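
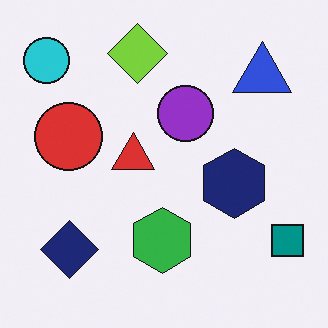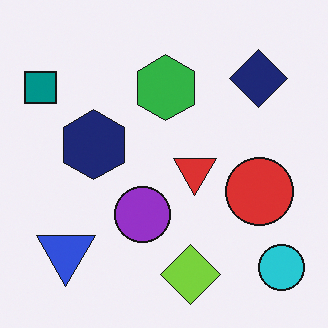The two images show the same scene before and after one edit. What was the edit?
The transformation is: rotated 180°.

The cyan circle sits in the top-left of the first image and the bottom-right of the second — consistent with a whole-image 180° rotation.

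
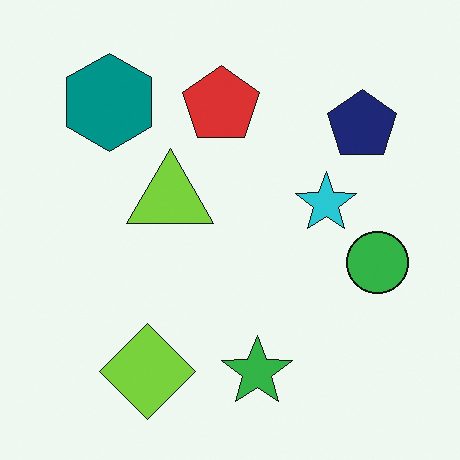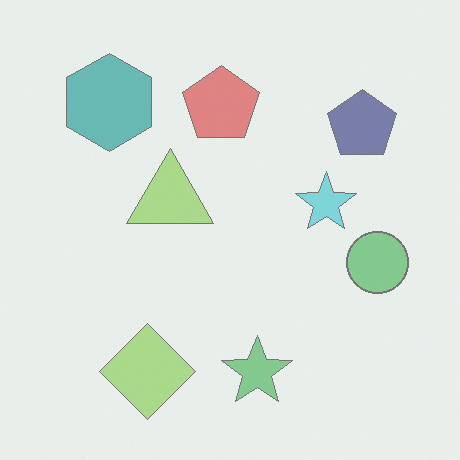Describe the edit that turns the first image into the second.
Washed out (contrast reduced).

Tones are pushed toward mid-grey across the whole image — a global contrast change.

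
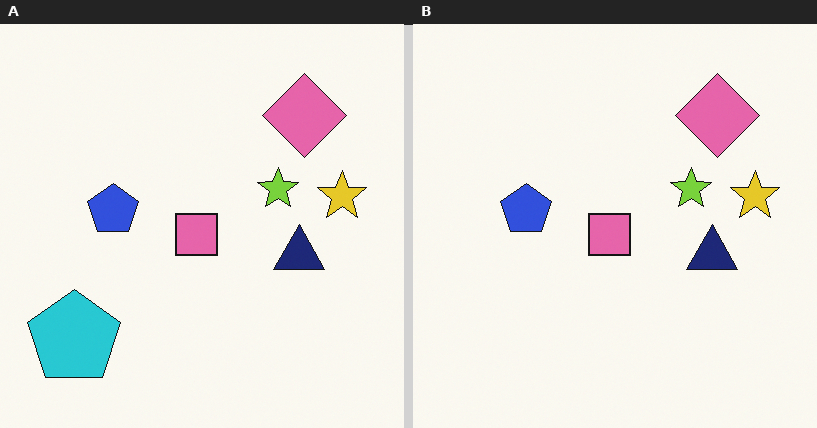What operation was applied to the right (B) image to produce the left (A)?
It was overlaid with an additional cyan pentagon.

A cyan pentagon appears in the left (A) image that is absent from the right (B).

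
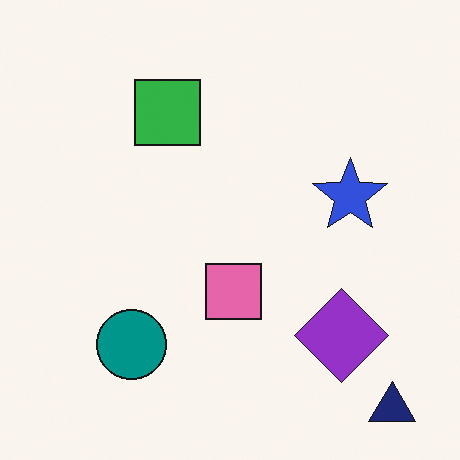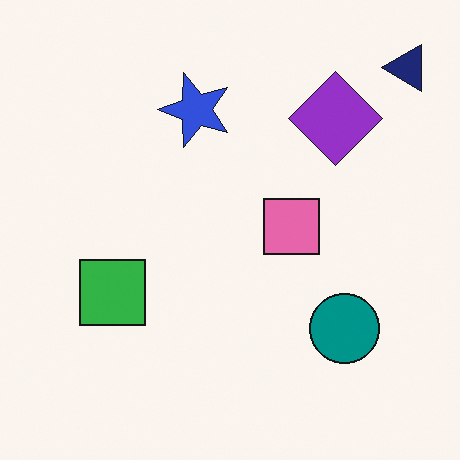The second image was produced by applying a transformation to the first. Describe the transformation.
The transformation is: rotated 90° counter-clockwise.

The navy triangle sits in the bottom-right of the first image and the top-right of the second — consistent with a whole-image 90° counter-clockwise rotation.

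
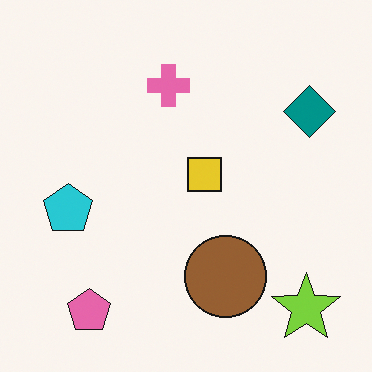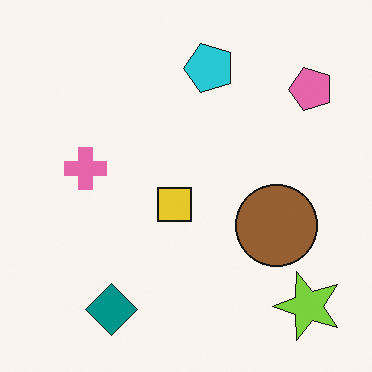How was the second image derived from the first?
It was transposed (reflected across the top-left ↔ bottom-right diagonal).

Shapes have swapped their row and column positions — what was in the top-right is now in the bottom-left — a diagonal reflection.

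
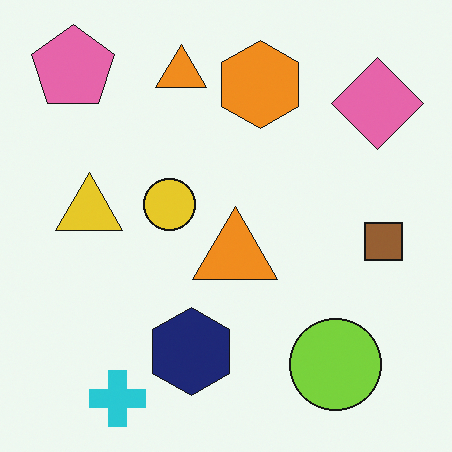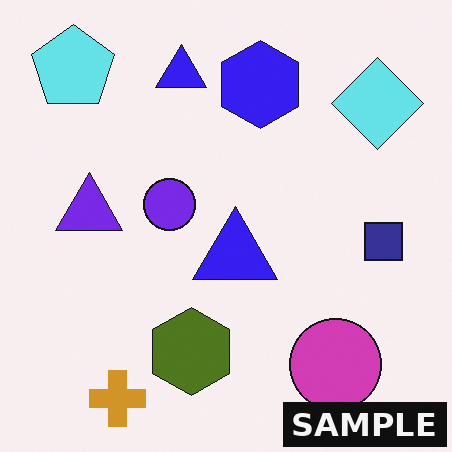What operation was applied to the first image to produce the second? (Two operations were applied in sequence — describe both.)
This is the original image hue-shifted through roughly half the color wheel, then watermarked with the text "SAMPLE" in the lower-right corner.

Every shape's color has rotated by the same amount around the hue wheel — a uniform hue shift. A dark label reading "SAMPLE" appears in the lower-right corner.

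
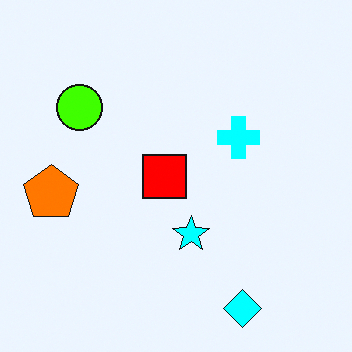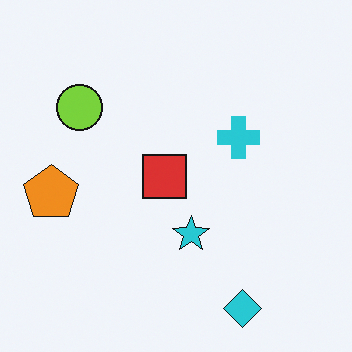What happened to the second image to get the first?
The transformation is: made much more vivid (saturation change).

All colors are more vivid — a global saturation change.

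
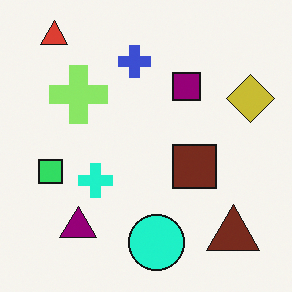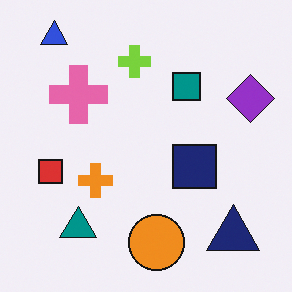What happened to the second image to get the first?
Hue-shifted noticeably.

Every shape's color has rotated by the same amount around the hue wheel — a uniform hue shift.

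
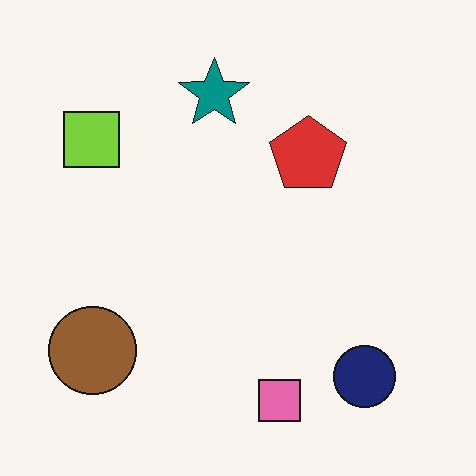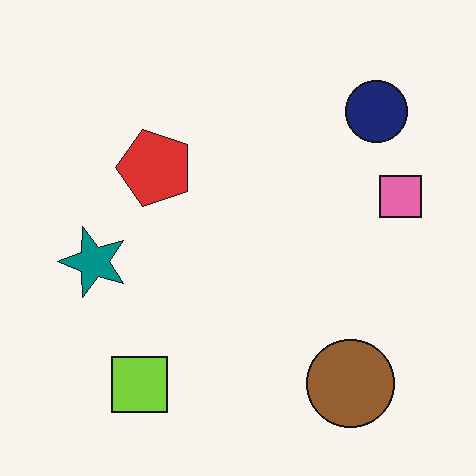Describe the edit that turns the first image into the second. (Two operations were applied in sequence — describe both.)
The second image is the first rotated 90° counter-clockwise, then given moderate JPEG compression.

The navy circle sits in the bottom-right of the first image and the top-right of the second — consistent with a whole-image 90° counter-clockwise rotation. Blocky 8×8 compression artifacts appear around shape edges and the flat background shows ringing — characteristic JPEG degradation.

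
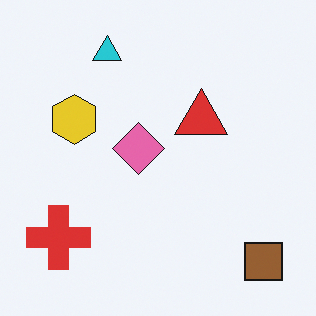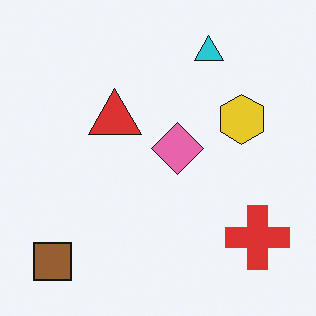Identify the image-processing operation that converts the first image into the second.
Flipped horizontally (left ↔ right).

The brown square is in the bottom-right of the first image and the bottom-left of the second — shapes on opposite sides of the vertical midline have swapped in a mirror flip.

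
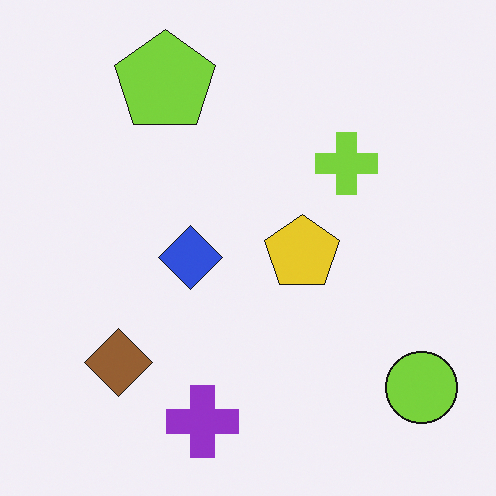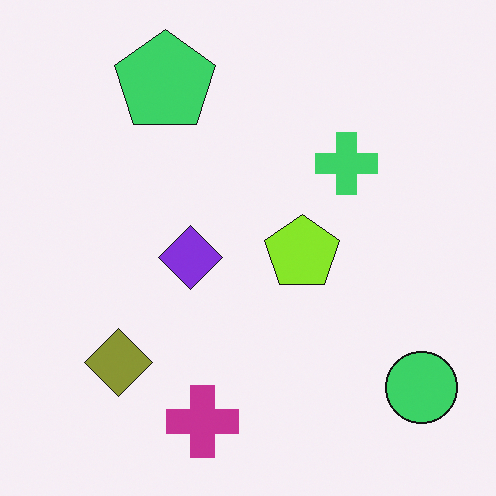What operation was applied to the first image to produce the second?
The second image is the first hue-shifted slightly.

Every shape's color has rotated by the same amount around the hue wheel — a uniform hue shift.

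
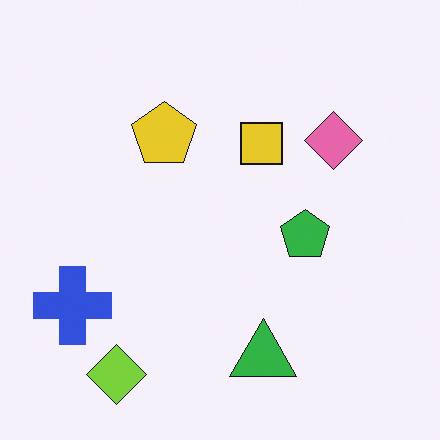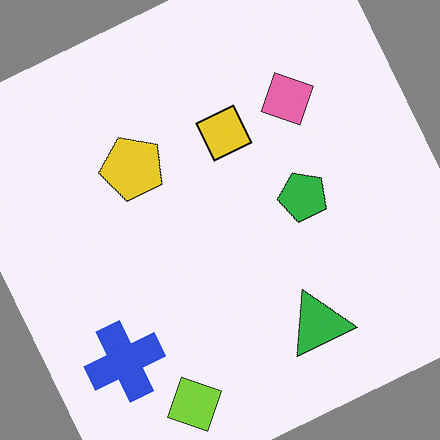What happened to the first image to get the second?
The second image is the first rotated counter-clockwise by a moderate amount.

Every shape is tilted by the same angle and the image corners show triangular fill wedges — a whole-image rotation by a non-right angle.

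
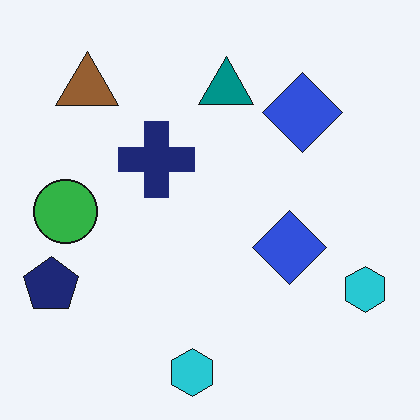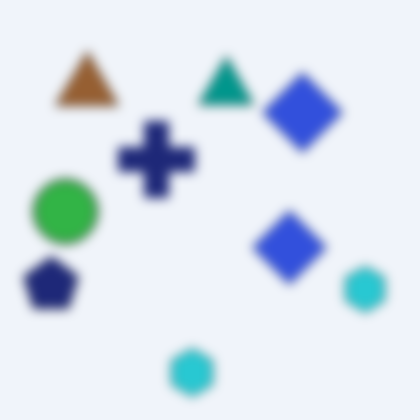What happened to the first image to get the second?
This is the original image heavily blurred.

Shape edges and outlines are uniformly softened across the whole image.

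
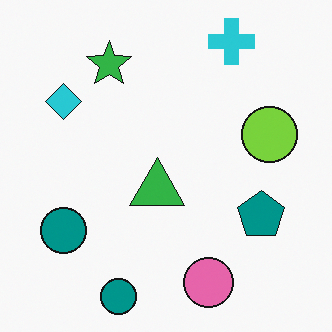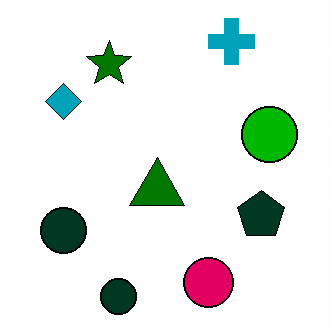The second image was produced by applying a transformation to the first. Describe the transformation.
This is the original image boosted in contrast.

Tones are pushed away from mid-grey across the whole image — a global contrast change.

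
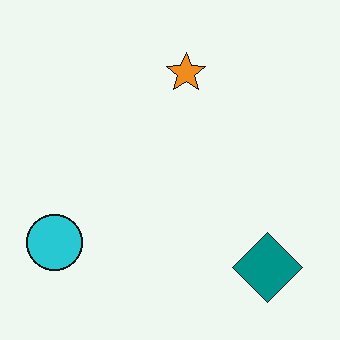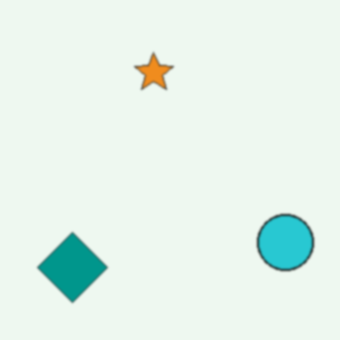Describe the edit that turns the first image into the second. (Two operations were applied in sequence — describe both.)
The second image is the first lightly blurred, then flipped horizontally (left ↔ right).

Shape edges and outlines are uniformly softened across the whole image. The cyan circle is in the bottom-left of the first image and the bottom-right of the second — shapes on opposite sides of the vertical midline have swapped in a mirror flip.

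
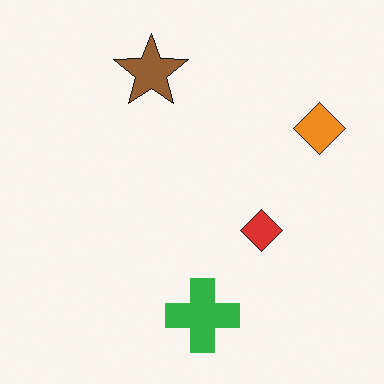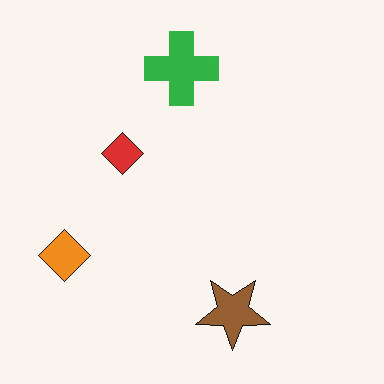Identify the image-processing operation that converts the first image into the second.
The image was rotated 180°.

The orange diamond sits in the right of the first image and the left of the second — consistent with a whole-image 180° rotation.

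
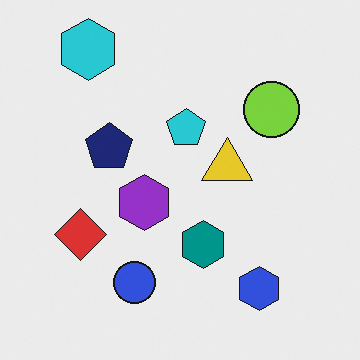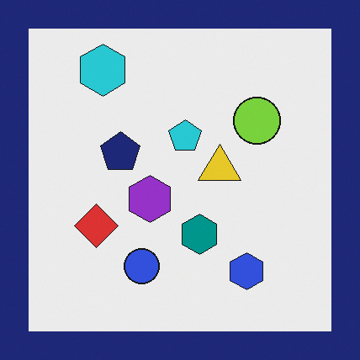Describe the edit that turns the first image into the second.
It was framed with a navy border.

A solid navy frame runs around the edge of the second image, with the content slightly shrunk inside it.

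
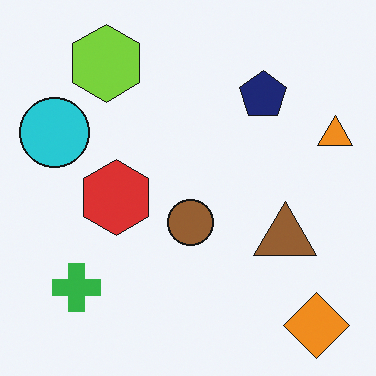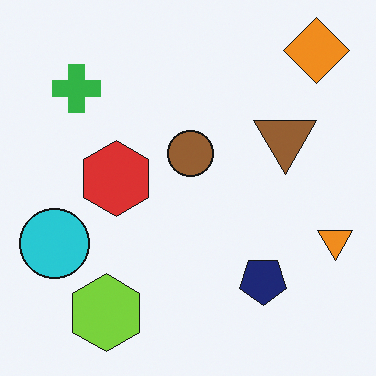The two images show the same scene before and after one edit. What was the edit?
Flipped vertically (top ↔ bottom).

The orange diamond is in the bottom-right of the first image and the top-right of the second — shapes on opposite sides of the horizontal midline have swapped in a mirror flip.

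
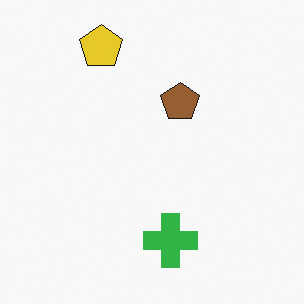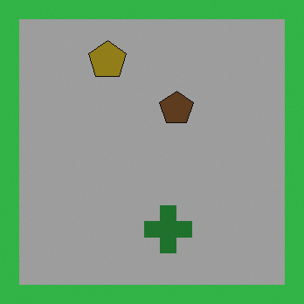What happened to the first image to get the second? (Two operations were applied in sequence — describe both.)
This is the original image darkened a lot, then framed with a green border.

Every pixel — background and shapes alike — is uniformly darkened. A solid green frame runs around the edge of the second image, with the content slightly shrunk inside it.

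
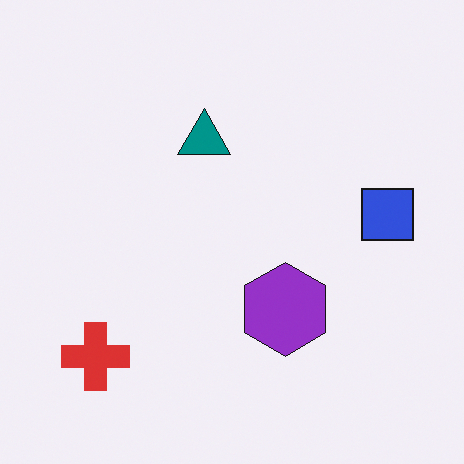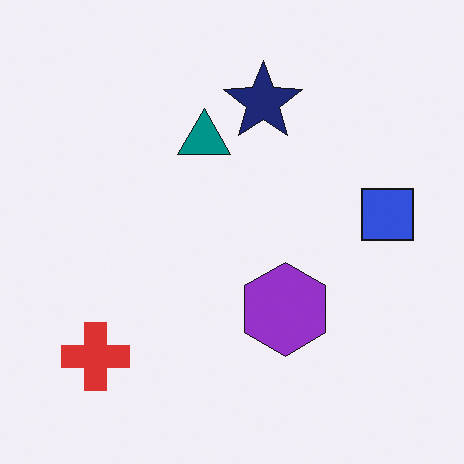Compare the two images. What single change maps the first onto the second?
It was overlaid with an additional navy star.

A navy star appears in the second image that is absent from the first.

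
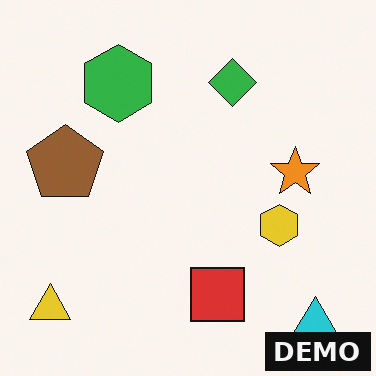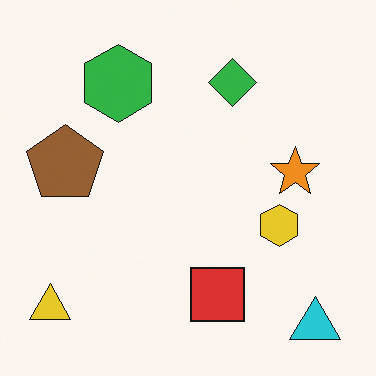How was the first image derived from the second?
This is the original image watermarked with the text "DEMO" in the lower-right corner.

A dark label reading "DEMO" appears in the lower-right corner.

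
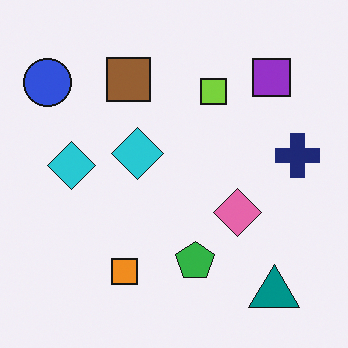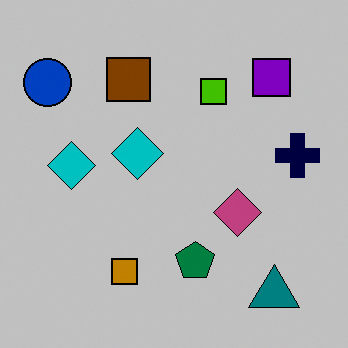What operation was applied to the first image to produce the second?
Aggressively posterized.

Each flat color has snapped to a coarser quantized level — most visibly, the near-white background has dropped to a flat grey.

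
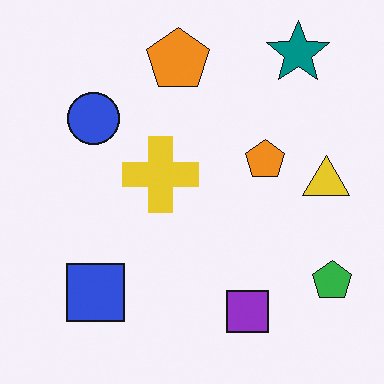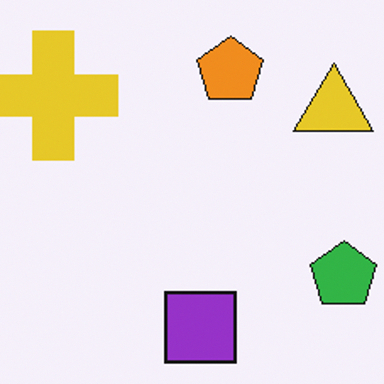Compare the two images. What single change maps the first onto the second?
The transformation is: cropped tightly and scaled back up.

The visible shapes are larger and the field of view is narrower; shapes near the original edges may be partly or wholly outside the frame — a crop-and-rescale.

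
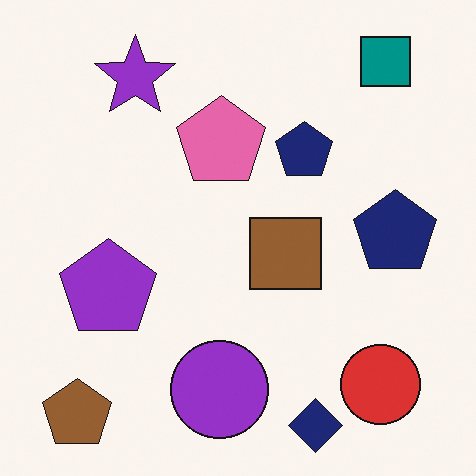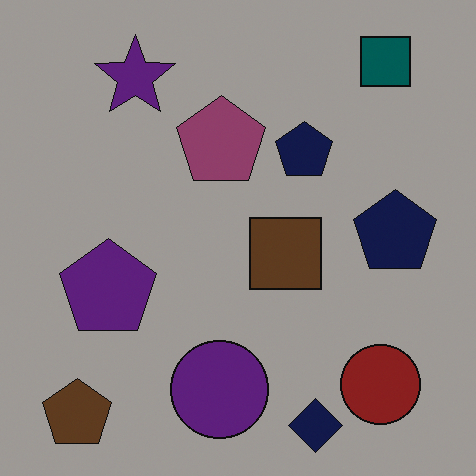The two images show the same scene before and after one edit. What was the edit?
It was noticeably darkened.

Every pixel — background and shapes alike — is uniformly darkened.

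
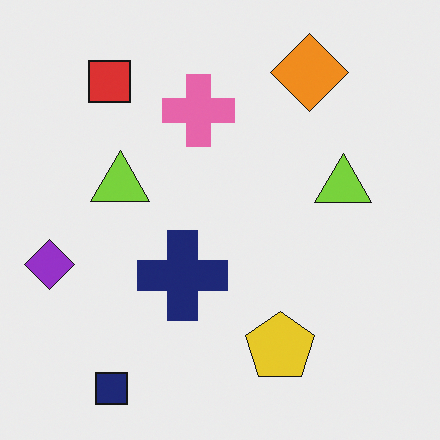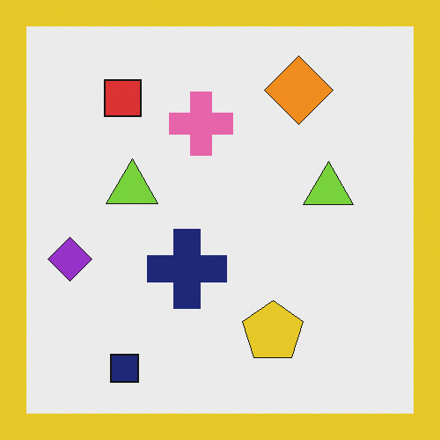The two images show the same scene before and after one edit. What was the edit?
The second image is the first framed with a yellow border.

A solid yellow frame runs around the edge of the second image, with the content slightly shrunk inside it.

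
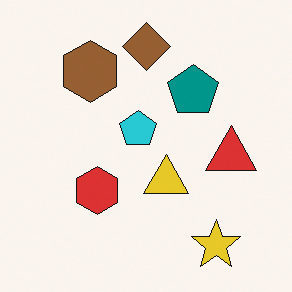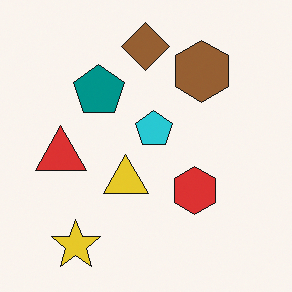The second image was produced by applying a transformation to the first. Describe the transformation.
This is the original image flipped horizontally (left ↔ right).

The red triangle is in the right of the first image and the left of the second — shapes on opposite sides of the vertical midline have swapped in a mirror flip.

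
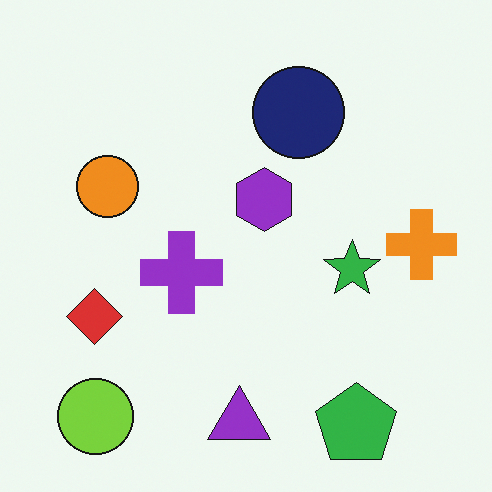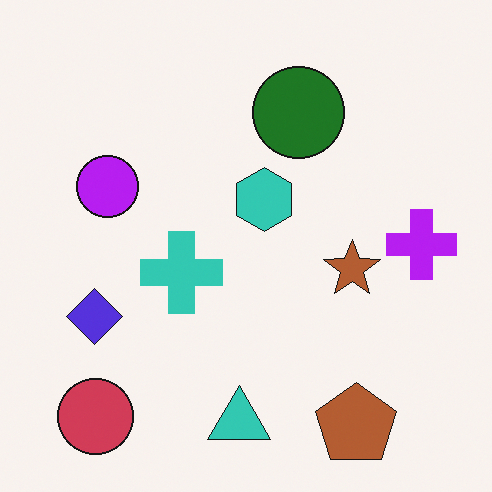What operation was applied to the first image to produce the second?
The image was hue-shifted through roughly half the color wheel.

Every shape's color has rotated by the same amount around the hue wheel — a uniform hue shift.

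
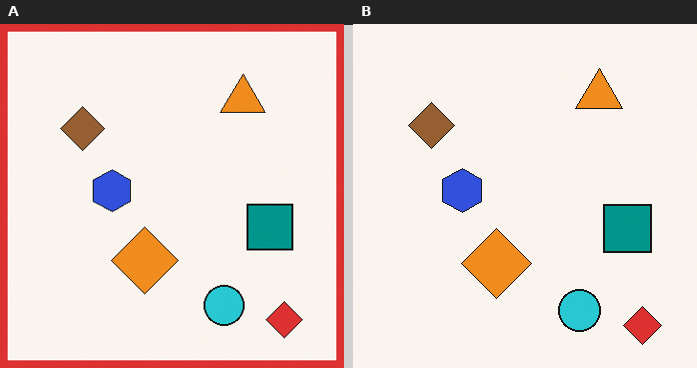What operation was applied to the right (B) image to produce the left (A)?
The image was framed with a red border.

A solid red frame runs around the edge of the left (A) image, with the content slightly shrunk inside it.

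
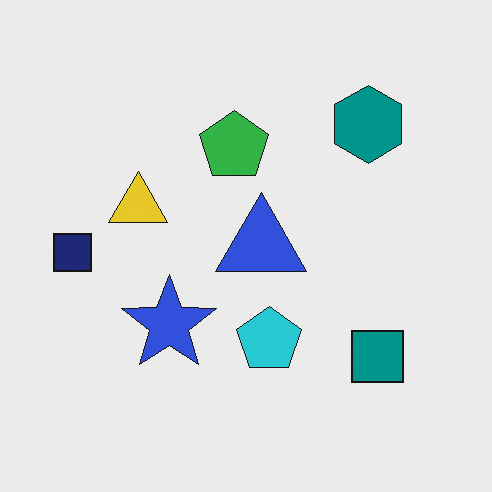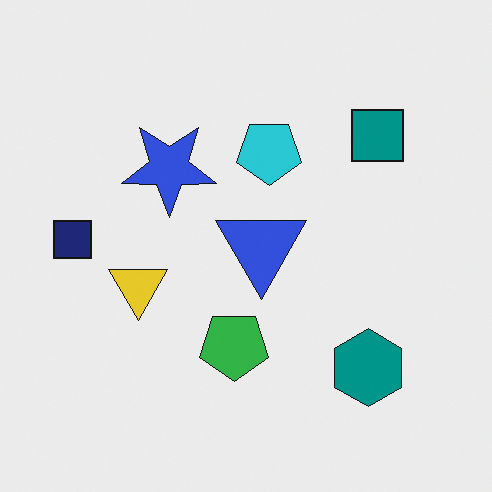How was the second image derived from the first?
It was flipped vertically (top ↔ bottom).

The teal hexagon is in the top-right of the first image and the bottom-right of the second — shapes on opposite sides of the horizontal midline have swapped in a mirror flip.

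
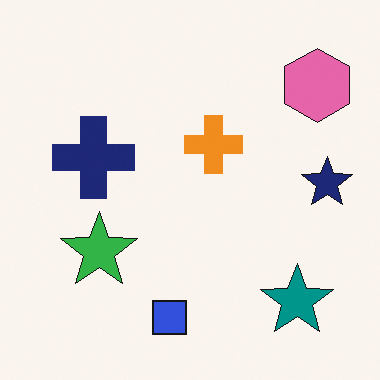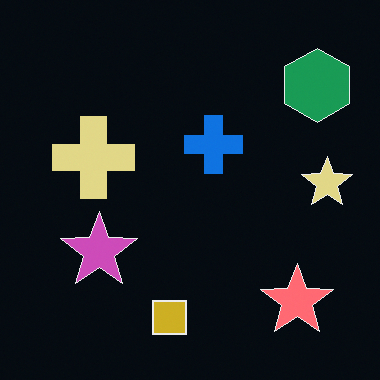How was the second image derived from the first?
The transformation is: color-inverted (negative).

The light background has become dark and every shape's color is its complement — a photographic negative.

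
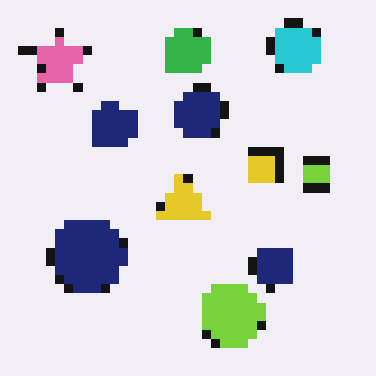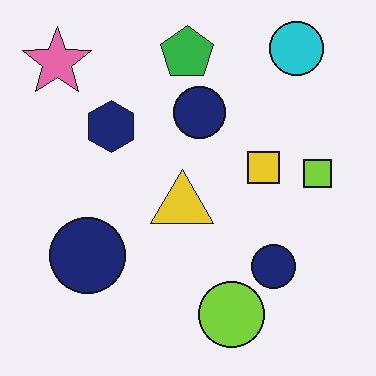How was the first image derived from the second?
The image was coarsely pixelated.

Shapes are reduced to large square blocks; fine edges and outlines are lost — a downscale-then-upscale (mosaic) effect.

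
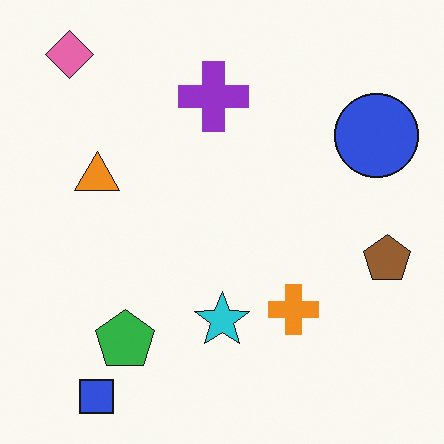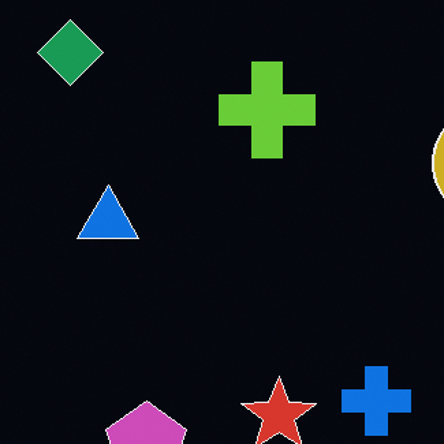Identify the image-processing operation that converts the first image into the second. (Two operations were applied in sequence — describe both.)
This is the original image color-inverted (negative), then cropped to a modestly smaller region and rescaled.

The light background has become dark and every shape's color is its complement — a photographic negative. The visible shapes are larger and the field of view is narrower; shapes near the original edges may be partly or wholly outside the frame — a crop-and-rescale.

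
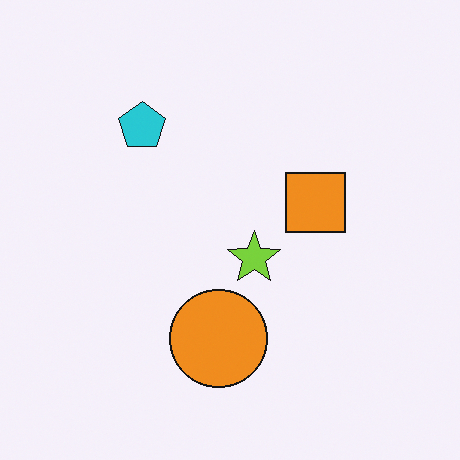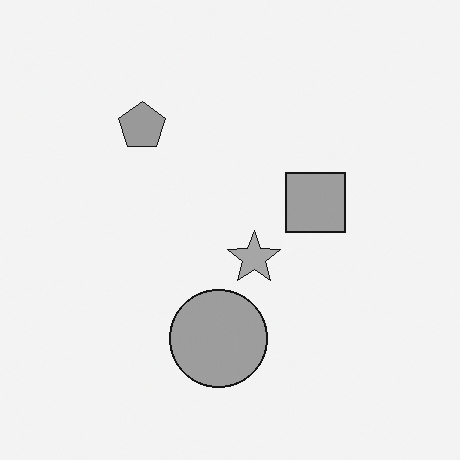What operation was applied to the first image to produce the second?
The second image is the first converted to grayscale.

All color is removed — every shape is now a shade of grey.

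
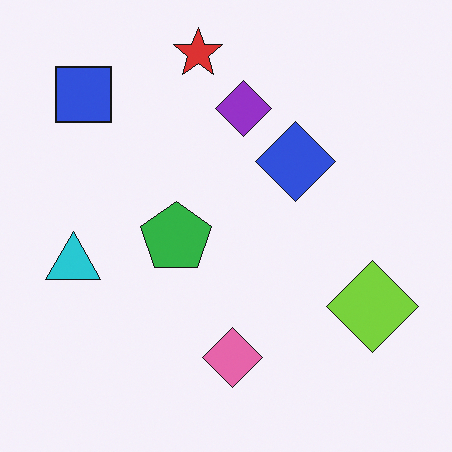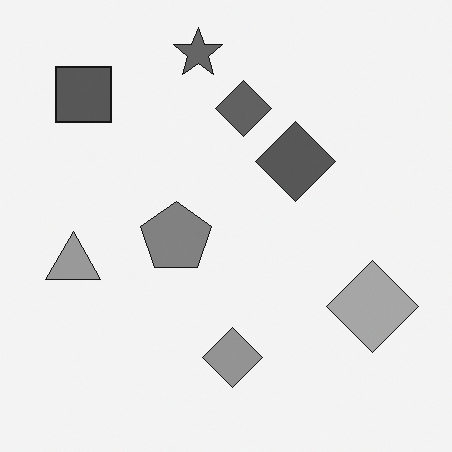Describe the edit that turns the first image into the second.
This is the original image converted to grayscale.

All color is removed — every shape is now a shade of grey.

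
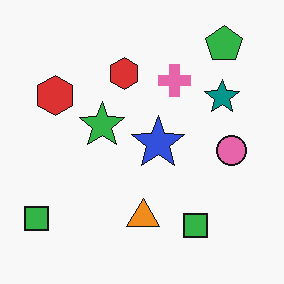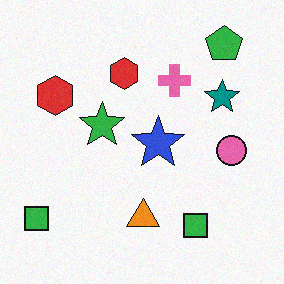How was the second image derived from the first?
The image was degraded with subtle gaussian noise.

Random speckle covers the whole image, including the flat background.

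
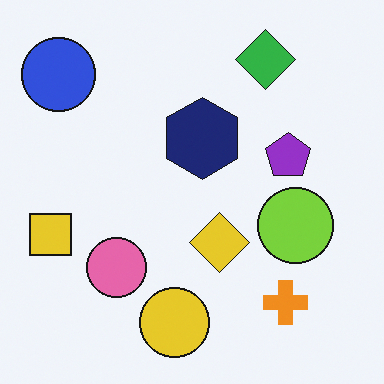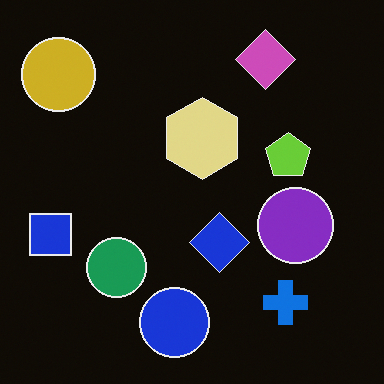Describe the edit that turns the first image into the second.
Color-inverted (negative).

The light background has become dark and every shape's color is its complement — a photographic negative.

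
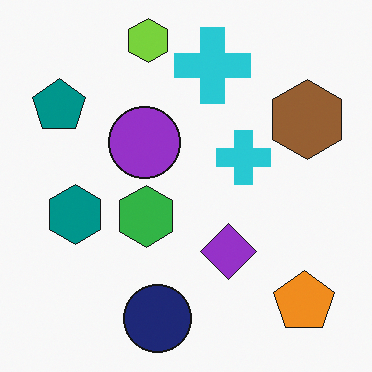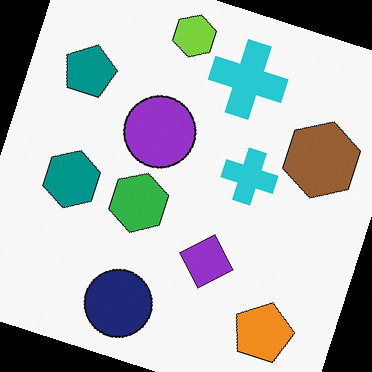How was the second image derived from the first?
The image was rotated clockwise by a clearly visible amount.

Every shape is tilted by the same angle and the image corners show triangular fill wedges — a whole-image rotation by a non-right angle.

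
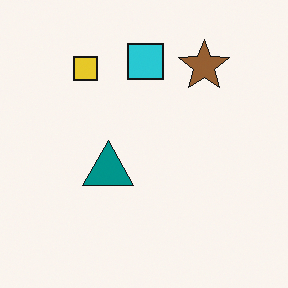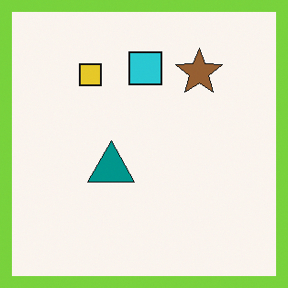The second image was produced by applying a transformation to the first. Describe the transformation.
The second image is the first framed with a lime border.

A solid lime frame runs around the edge of the second image, with the content slightly shrunk inside it.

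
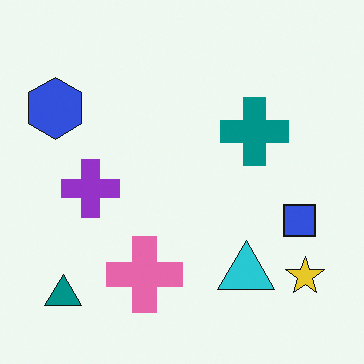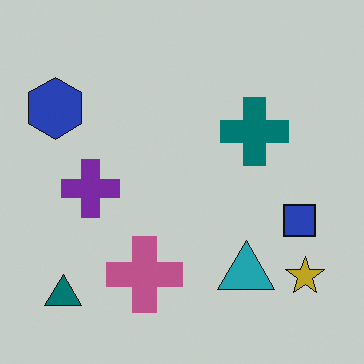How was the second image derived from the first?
The transformation is: darkened a little.

Every pixel — background and shapes alike — is uniformly darkened.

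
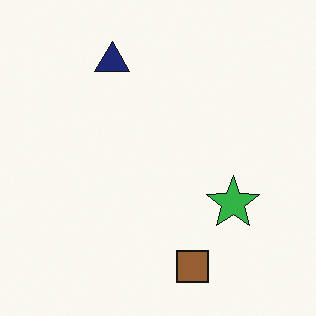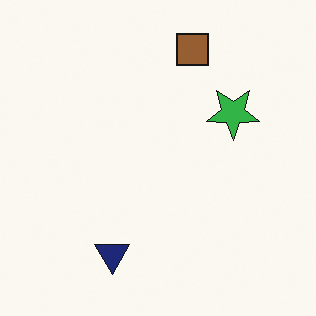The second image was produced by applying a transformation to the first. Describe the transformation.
The second image is the first flipped vertically (top ↔ bottom).

The brown square is in the bottom of the first image and the top of the second — shapes on opposite sides of the horizontal midline have swapped in a mirror flip.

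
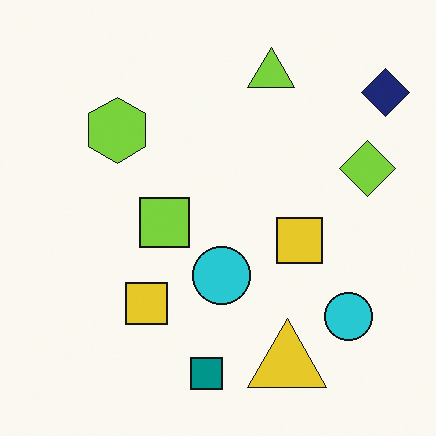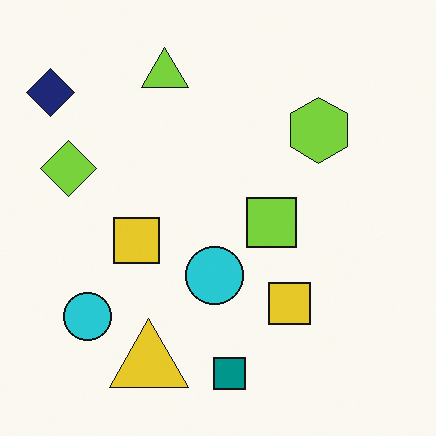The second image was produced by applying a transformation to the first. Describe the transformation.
The image was flipped horizontally (left ↔ right).

The navy diamond is in the top-right of the first image and the top-left of the second — shapes on opposite sides of the vertical midline have swapped in a mirror flip.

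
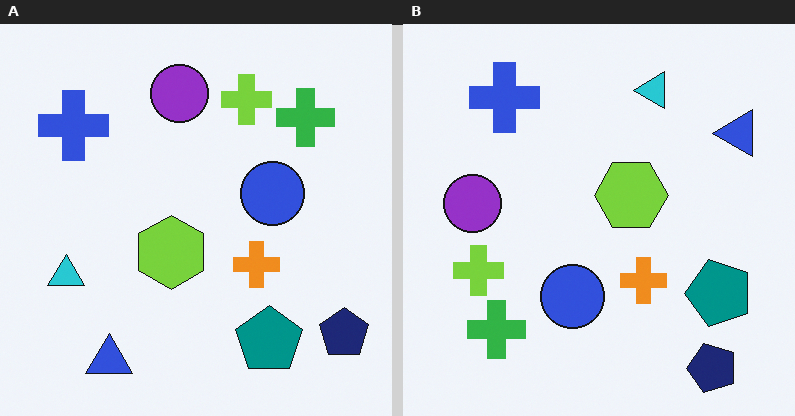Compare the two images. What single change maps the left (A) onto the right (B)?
The image was transposed (reflected across the top-left ↔ bottom-right diagonal).

Shapes have swapped their row and column positions — what was in the top-right is now in the bottom-left — a diagonal reflection.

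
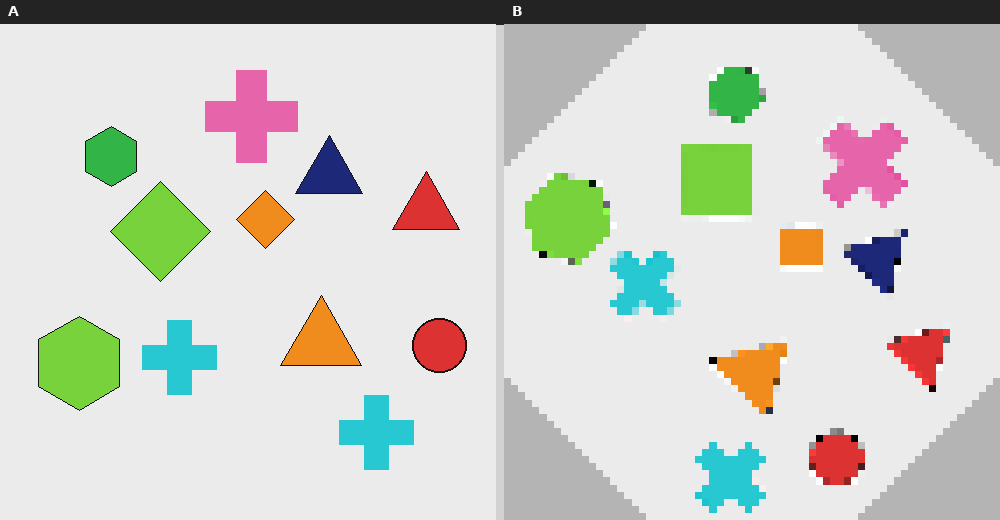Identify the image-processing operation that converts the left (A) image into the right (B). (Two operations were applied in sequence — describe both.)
It was rotated clockwise by a large amount — several tens of degrees, then moderately pixelated.

Every shape is tilted by the same angle and the image corners show triangular fill wedges — a whole-image rotation by a non-right angle. Shapes are reduced to large square blocks; fine edges and outlines are lost — a downscale-then-upscale (mosaic) effect.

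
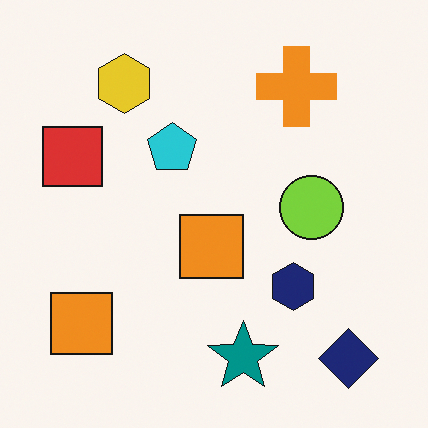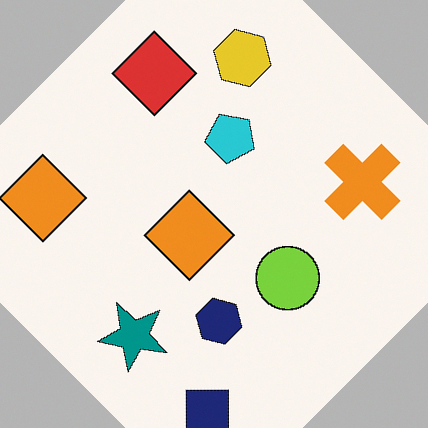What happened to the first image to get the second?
It was rotated clockwise by a large amount — several tens of degrees.

Every shape is tilted by the same angle and the image corners show triangular fill wedges — a whole-image rotation by a non-right angle.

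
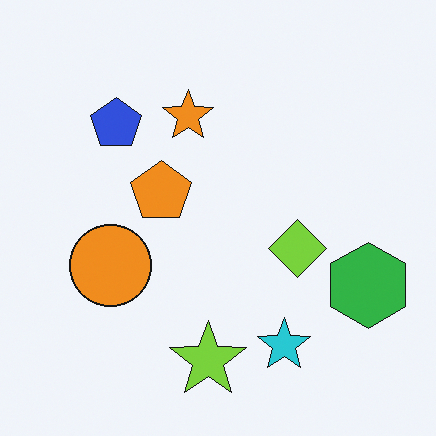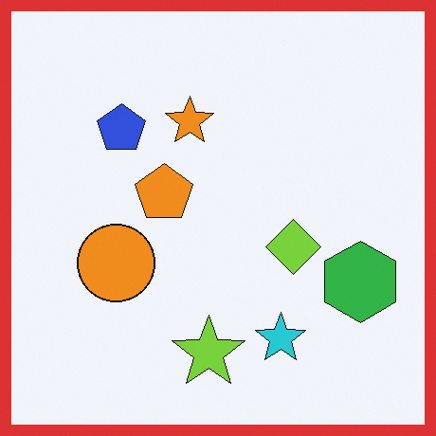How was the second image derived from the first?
The transformation is: framed with a red border.

A solid red frame runs around the edge of the second image, with the content slightly shrunk inside it.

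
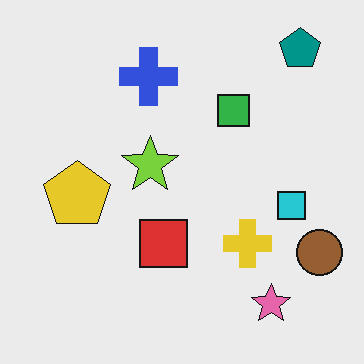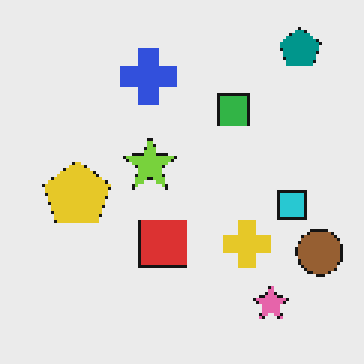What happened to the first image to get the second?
This is the original image lightly pixelated (a mild mosaic effect).

Shapes are reduced to large square blocks; fine edges and outlines are lost — a downscale-then-upscale (mosaic) effect.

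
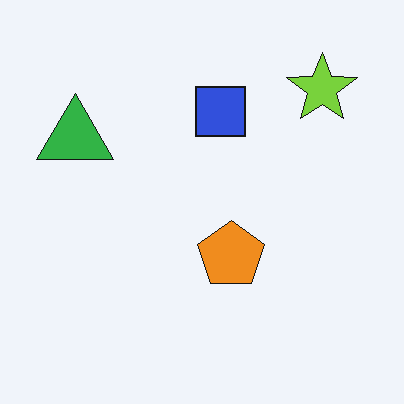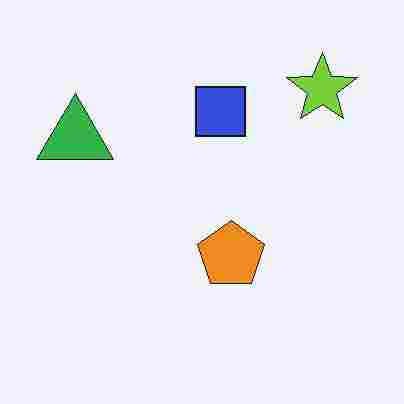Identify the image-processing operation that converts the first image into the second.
This is the original image heavily JPEG-compressed with obvious blocking artifacts.

Blocky 8×8 compression artifacts appear around shape edges and the flat background shows ringing — characteristic JPEG degradation.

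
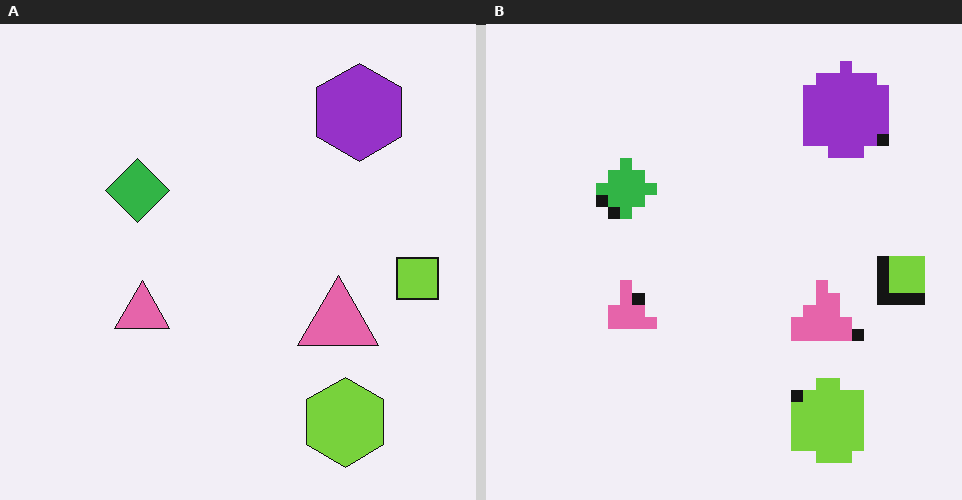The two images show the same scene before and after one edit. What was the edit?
Coarsely pixelated.

Shapes are reduced to large square blocks; fine edges and outlines are lost — a downscale-then-upscale (mosaic) effect.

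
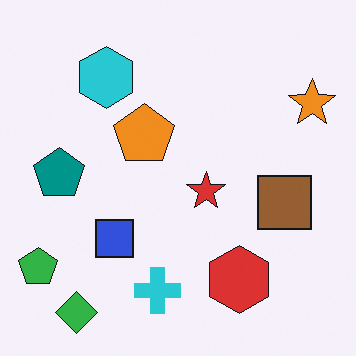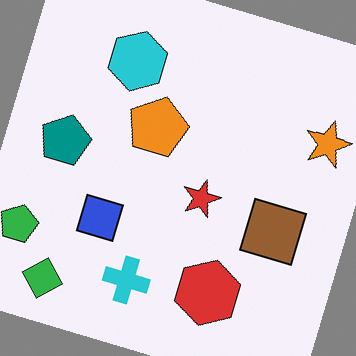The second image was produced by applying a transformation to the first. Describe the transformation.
It was rotated clockwise by a clearly visible amount.

Every shape is tilted by the same angle and the image corners show triangular fill wedges — a whole-image rotation by a non-right angle.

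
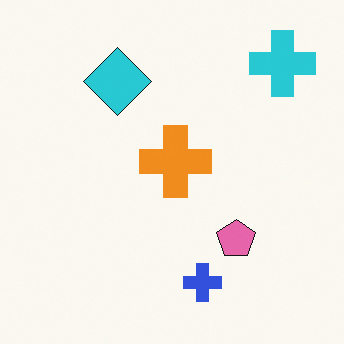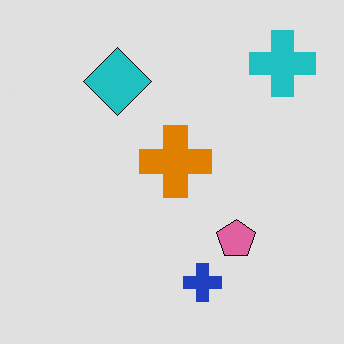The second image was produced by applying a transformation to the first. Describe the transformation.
The transformation is: moderately posterized.

Each flat color has snapped to a coarser quantized level — most visibly, the near-white background has dropped to a flat grey.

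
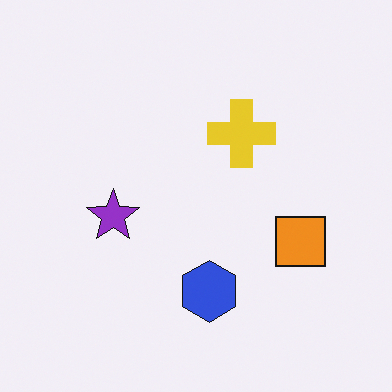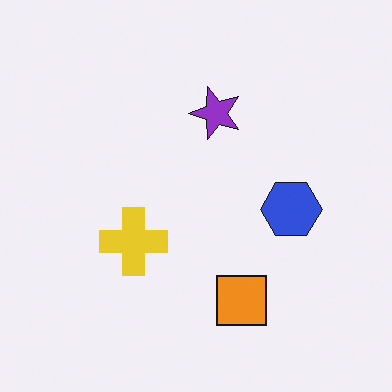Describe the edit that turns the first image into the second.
The image was transposed (reflected across the top-left ↔ bottom-right diagonal).

Shapes have swapped their row and column positions — what was in the top-right is now in the bottom-left — a diagonal reflection.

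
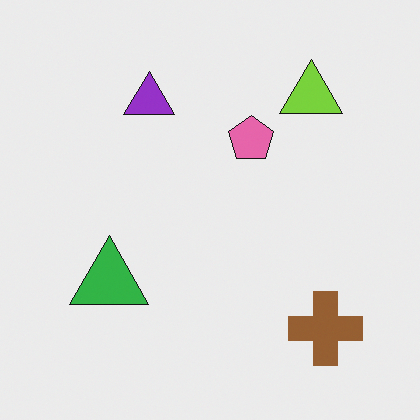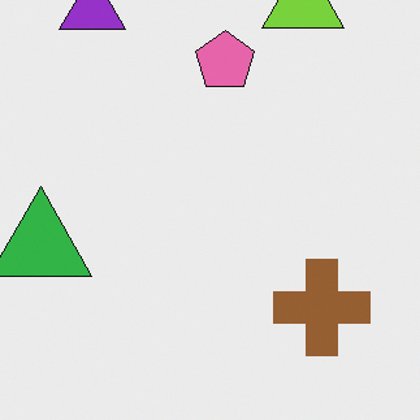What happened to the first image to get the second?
The second image is the first cropped slightly and scaled back up.

The visible shapes are larger and the field of view is narrower; shapes near the original edges may be partly or wholly outside the frame — a crop-and-rescale.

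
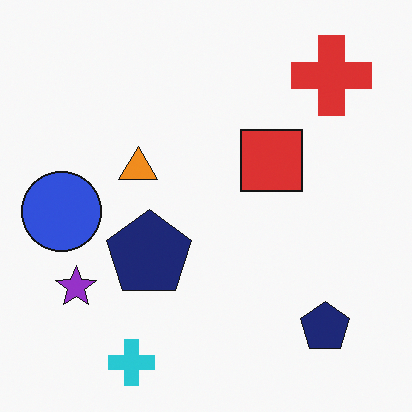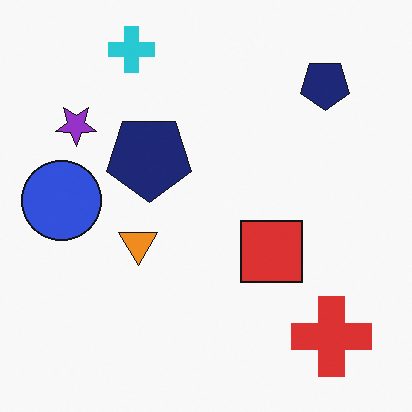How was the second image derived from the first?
The second image is the first flipped vertically (top ↔ bottom).

The cyan cross is in the bottom-left of the first image and the top-left of the second — shapes on opposite sides of the horizontal midline have swapped in a mirror flip.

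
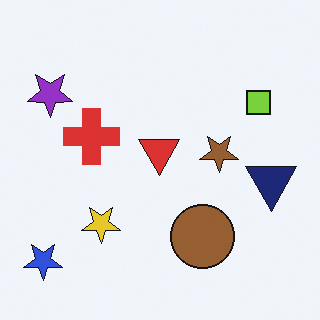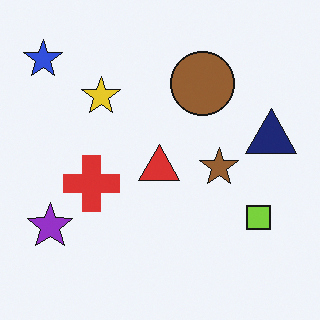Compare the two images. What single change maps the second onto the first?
The image was flipped vertically (top ↔ bottom).

The blue star is in the top-left of the second image and the bottom-left of the first — shapes on opposite sides of the horizontal midline have swapped in a mirror flip.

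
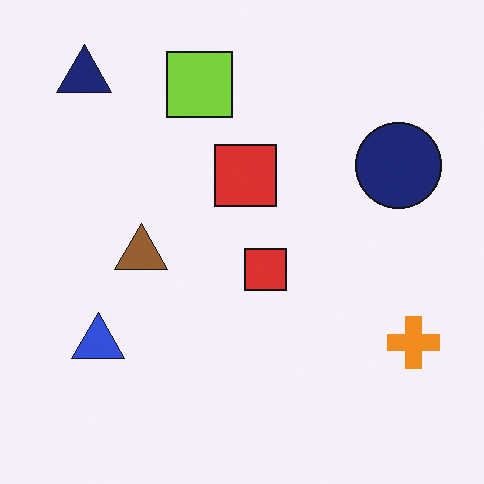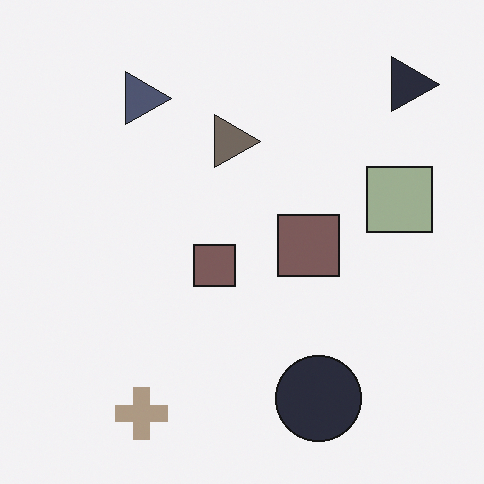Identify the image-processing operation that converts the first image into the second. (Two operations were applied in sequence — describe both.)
The transformation is: rotated 90° clockwise, then made much more muted (saturation change).

The navy triangle sits in the top-left of the first image and the top-right of the second — consistent with a whole-image 90° clockwise rotation. All colors are more muted and greyish — a global saturation change.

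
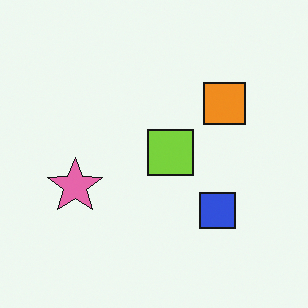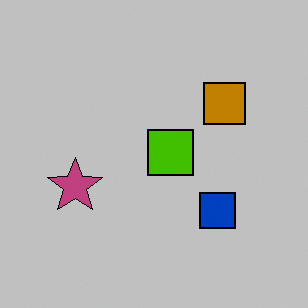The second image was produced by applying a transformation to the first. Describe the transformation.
Aggressively posterized.

Each flat color has snapped to a coarser quantized level — most visibly, the near-white background has dropped to a flat grey.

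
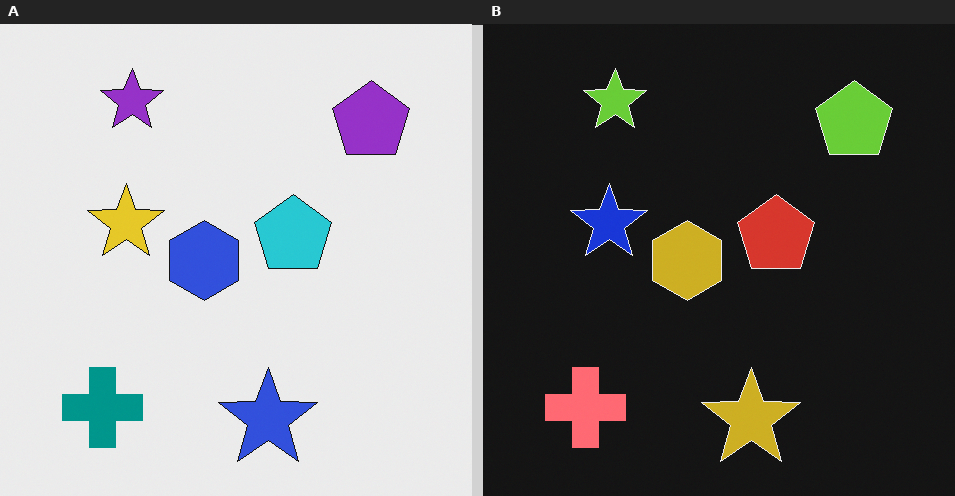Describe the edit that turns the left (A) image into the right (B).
The image was color-inverted (negative).

The light background has become dark and every shape's color is its complement — a photographic negative.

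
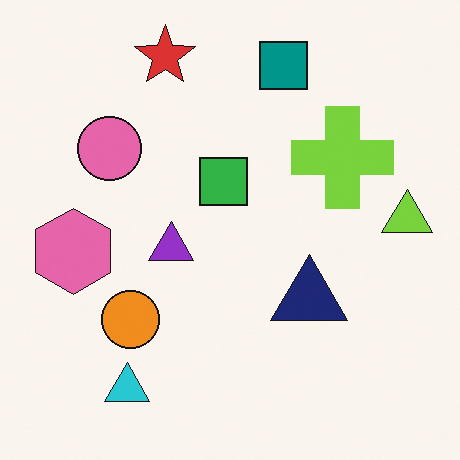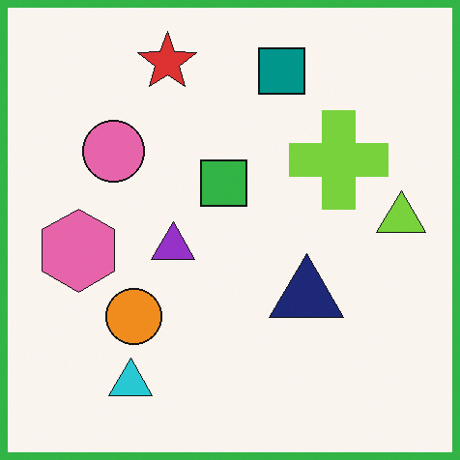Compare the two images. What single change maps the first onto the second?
The second image is the first framed with a green border.

A solid green frame runs around the edge of the second image, with the content slightly shrunk inside it.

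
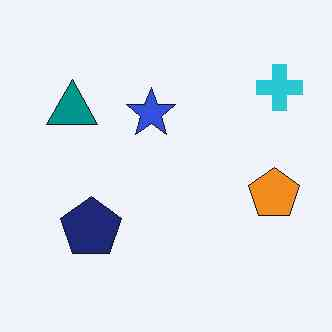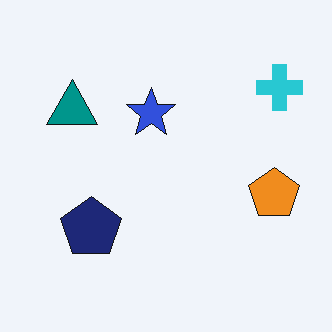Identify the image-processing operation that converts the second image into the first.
JPEG-compressed with visible artifacts.

Blocky 8×8 compression artifacts appear around shape edges and the flat background shows ringing — characteristic JPEG degradation.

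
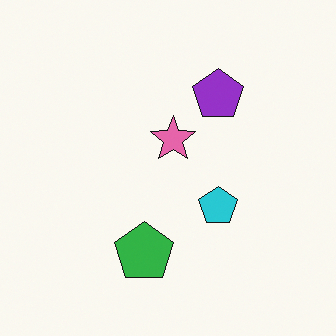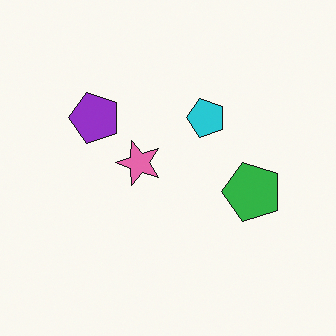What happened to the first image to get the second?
It was rotated 90° counter-clockwise.

The purple pentagon sits in the top of the first image and the left of the second — consistent with a whole-image 90° counter-clockwise rotation.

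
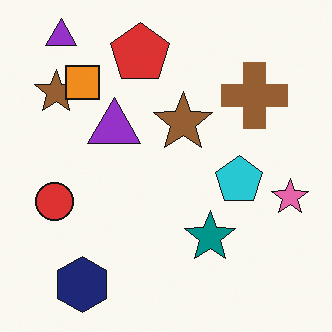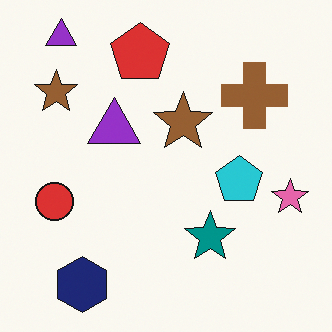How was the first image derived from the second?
Overlaid with an additional orange square.

An orange square appears in the first image that is absent from the second.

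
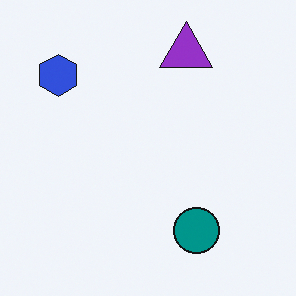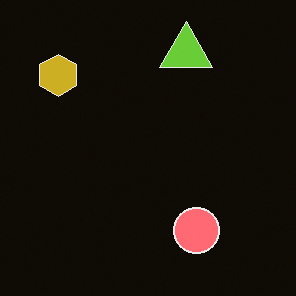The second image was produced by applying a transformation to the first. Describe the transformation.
The transformation is: color-inverted (negative).

The light background has become dark and every shape's color is its complement — a photographic negative.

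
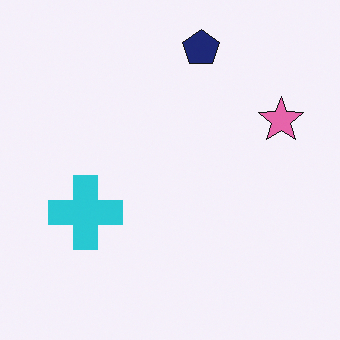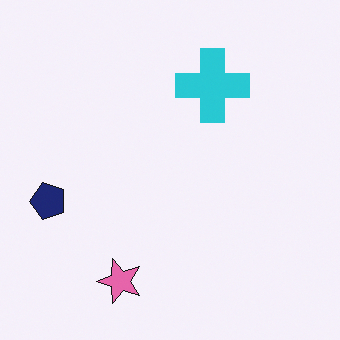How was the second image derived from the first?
Transposed (reflected across the top-left ↔ bottom-right diagonal).

Shapes have swapped their row and column positions — what was in the top-right is now in the bottom-left — a diagonal reflection.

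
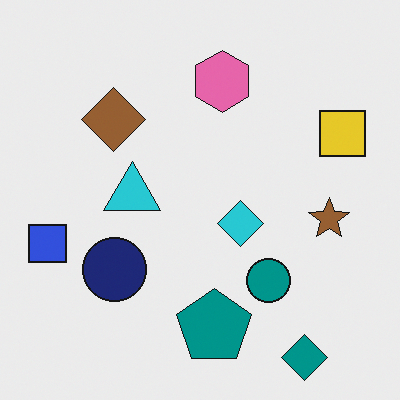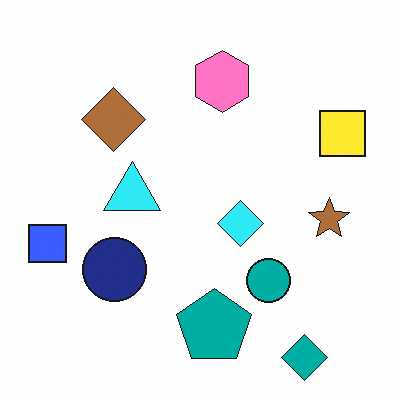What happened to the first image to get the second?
Brightened a little.

Every pixel — background and shapes alike — is uniformly brightened.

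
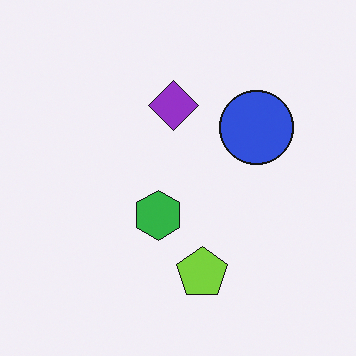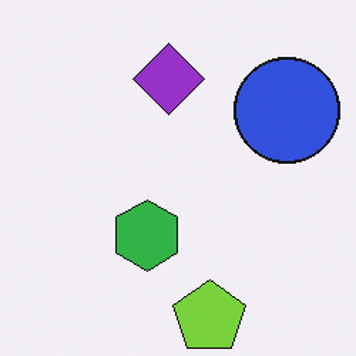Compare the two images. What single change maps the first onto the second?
The second image is the first cropped slightly and scaled back up.

The visible shapes are larger and the field of view is narrower; shapes near the original edges may be partly or wholly outside the frame — a crop-and-rescale.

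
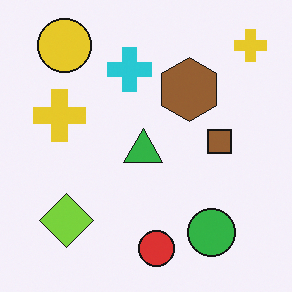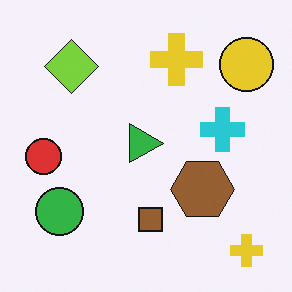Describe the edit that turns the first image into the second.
Rotated 90° clockwise.

The yellow circle sits in the top-left of the first image and the top-right of the second — consistent with a whole-image 90° clockwise rotation.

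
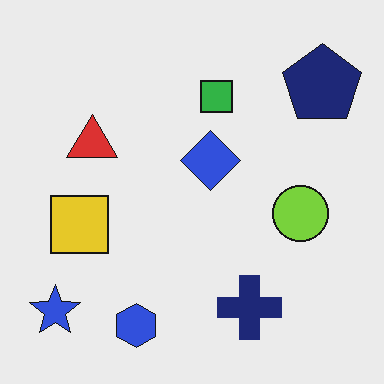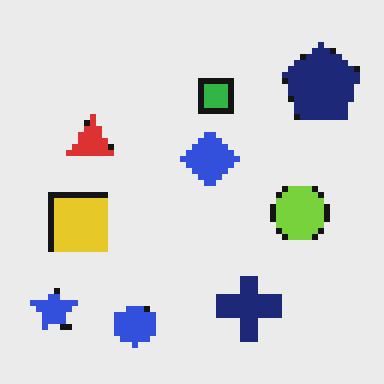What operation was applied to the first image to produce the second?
This is the original image pixelated into visible square blocks.

Shapes are reduced to large square blocks; fine edges and outlines are lost — a downscale-then-upscale (mosaic) effect.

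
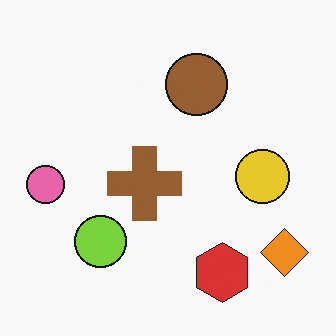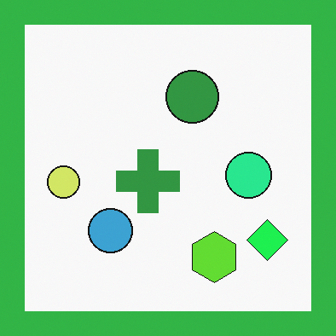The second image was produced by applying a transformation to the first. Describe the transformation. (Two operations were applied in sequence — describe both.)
It was hue-shifted by a moderate amount, then framed with a green border.

Every shape's color has rotated by the same amount around the hue wheel — a uniform hue shift. A solid green frame runs around the edge of the second image, with the content slightly shrunk inside it.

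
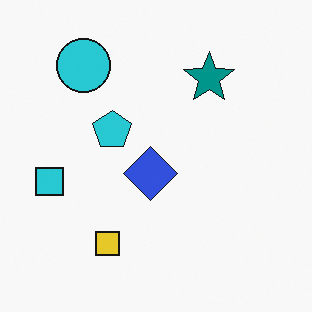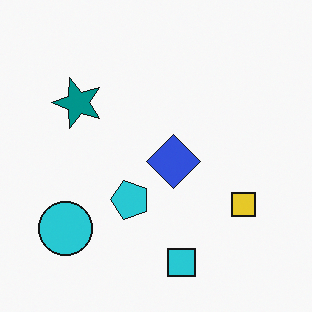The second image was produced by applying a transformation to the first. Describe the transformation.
The second image is the first rotated 90° counter-clockwise.

The cyan circle sits in the top-left of the first image and the bottom-left of the second — consistent with a whole-image 90° counter-clockwise rotation.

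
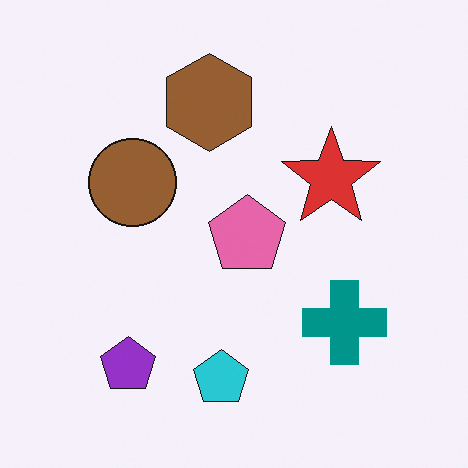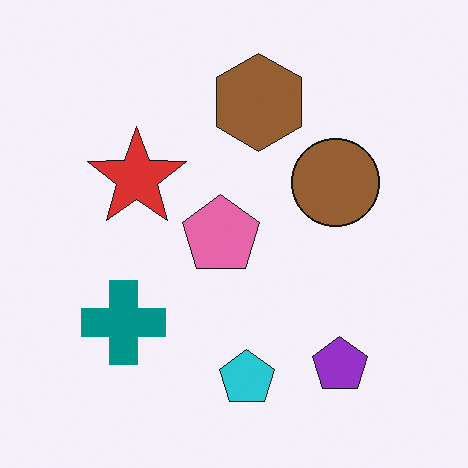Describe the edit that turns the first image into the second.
The second image is the first flipped horizontally (left ↔ right).

The teal cross is in the bottom-right of the first image and the bottom-left of the second — shapes on opposite sides of the vertical midline have swapped in a mirror flip.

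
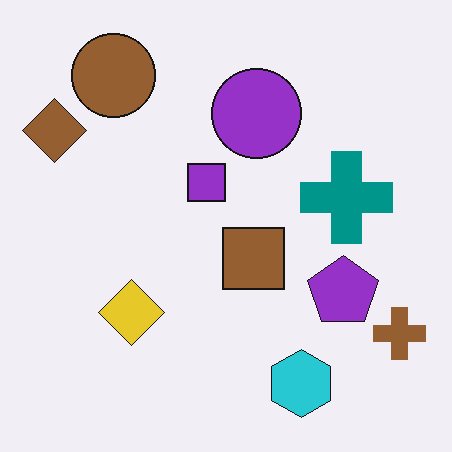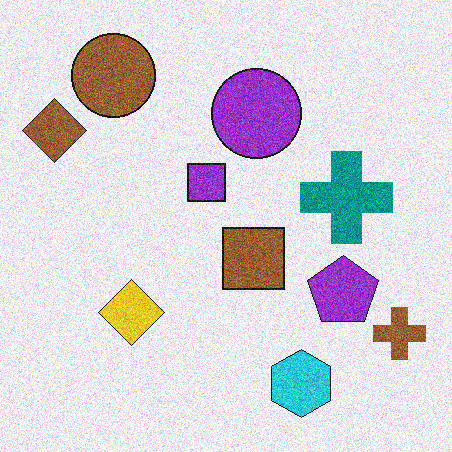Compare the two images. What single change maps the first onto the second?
The image was degraded with visible gaussian noise.

Random speckle covers the whole image, including the flat background.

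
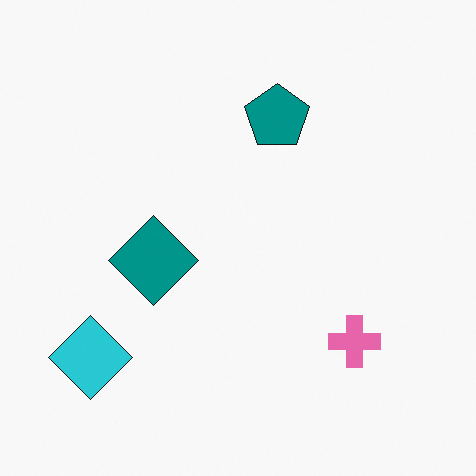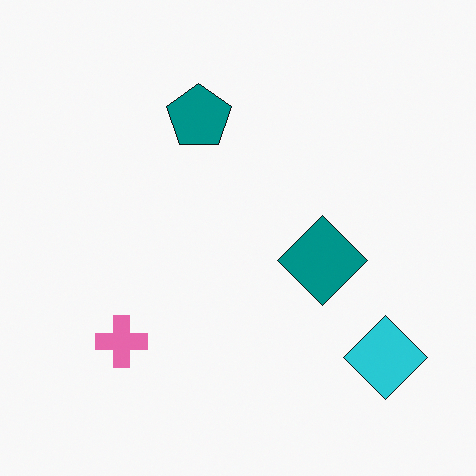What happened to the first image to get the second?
Flipped horizontally (left ↔ right).

The cyan diamond is in the bottom-left of the first image and the bottom-right of the second — shapes on opposite sides of the vertical midline have swapped in a mirror flip.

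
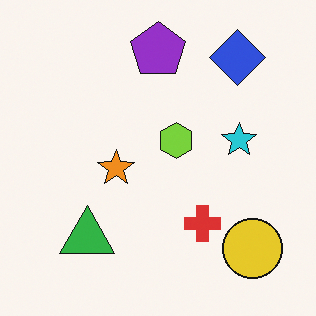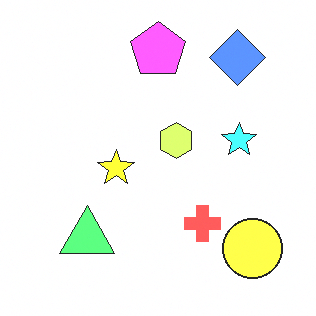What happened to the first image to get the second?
The transformation is: noticeably brightened.

Every pixel — background and shapes alike — is uniformly brightened.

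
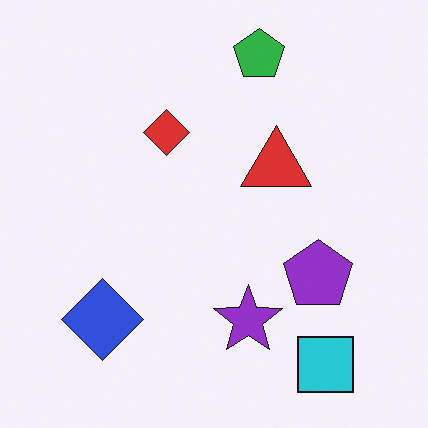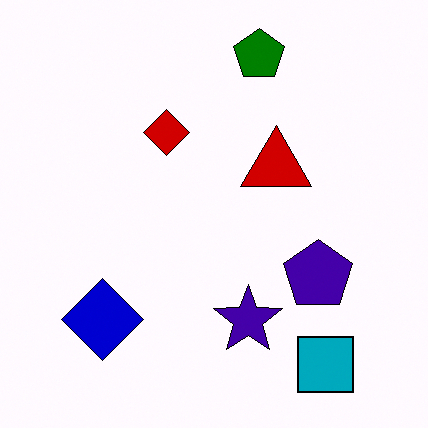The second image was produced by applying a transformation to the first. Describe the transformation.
The transformation is: boosted in contrast.

Tones are pushed away from mid-grey across the whole image — a global contrast change.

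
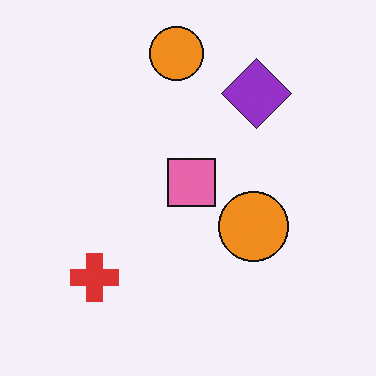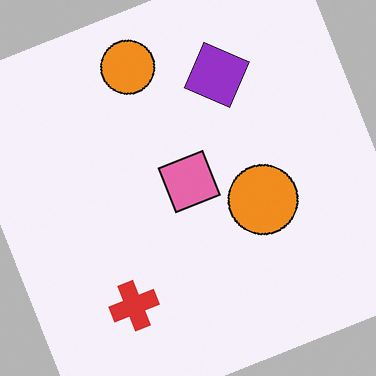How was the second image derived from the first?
It was rotated counter-clockwise by a moderate amount.

Every shape is tilted by the same angle and the image corners show triangular fill wedges — a whole-image rotation by a non-right angle.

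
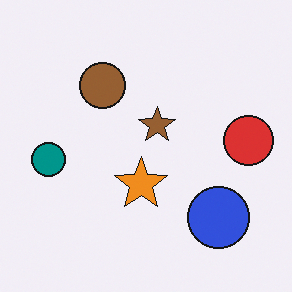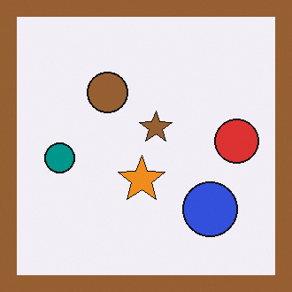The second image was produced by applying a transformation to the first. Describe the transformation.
The transformation is: framed with a brown border.

A solid brown frame runs around the edge of the second image, with the content slightly shrunk inside it.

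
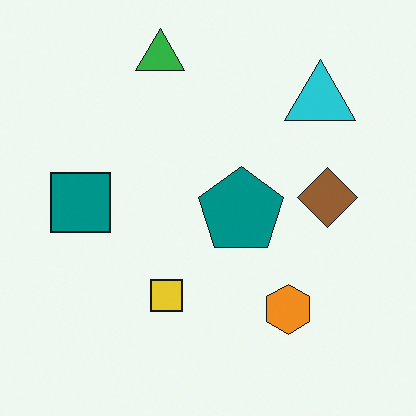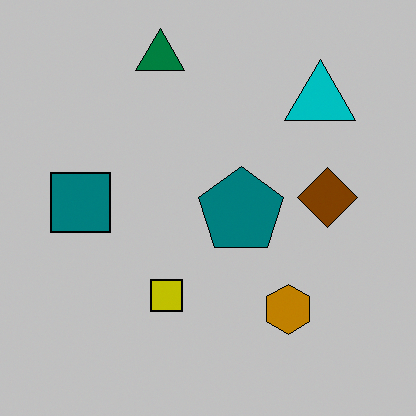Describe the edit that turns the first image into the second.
It was aggressively posterized.

Each flat color has snapped to a coarser quantized level — most visibly, the near-white background has dropped to a flat grey.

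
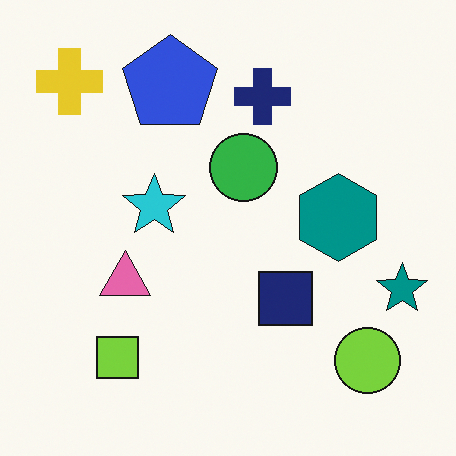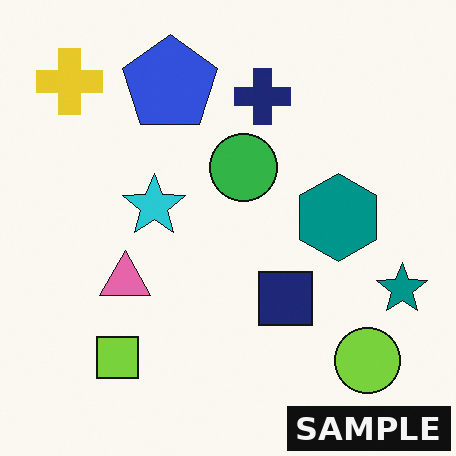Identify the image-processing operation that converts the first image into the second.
The second image is the first watermarked with the text "SAMPLE" in the lower-right corner.

A dark label reading "SAMPLE" appears in the lower-right corner.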